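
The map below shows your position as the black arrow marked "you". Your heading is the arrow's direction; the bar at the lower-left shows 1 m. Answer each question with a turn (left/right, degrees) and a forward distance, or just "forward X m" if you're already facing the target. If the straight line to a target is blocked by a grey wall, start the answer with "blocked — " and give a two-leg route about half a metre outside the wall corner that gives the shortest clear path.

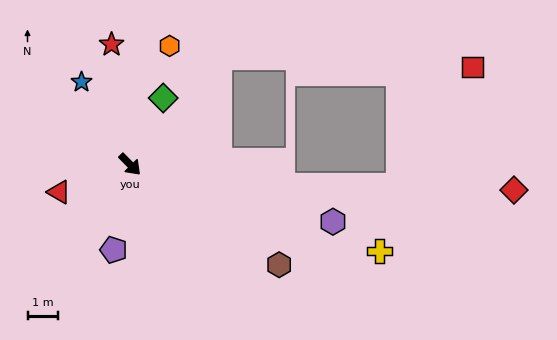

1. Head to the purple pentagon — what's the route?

turn right 55°, forward 2.8 m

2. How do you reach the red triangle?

turn right 113°, forward 2.5 m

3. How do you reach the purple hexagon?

turn left 30°, forward 6.8 m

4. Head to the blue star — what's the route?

turn left 166°, forward 3.1 m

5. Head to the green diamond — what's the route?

turn left 109°, forward 2.4 m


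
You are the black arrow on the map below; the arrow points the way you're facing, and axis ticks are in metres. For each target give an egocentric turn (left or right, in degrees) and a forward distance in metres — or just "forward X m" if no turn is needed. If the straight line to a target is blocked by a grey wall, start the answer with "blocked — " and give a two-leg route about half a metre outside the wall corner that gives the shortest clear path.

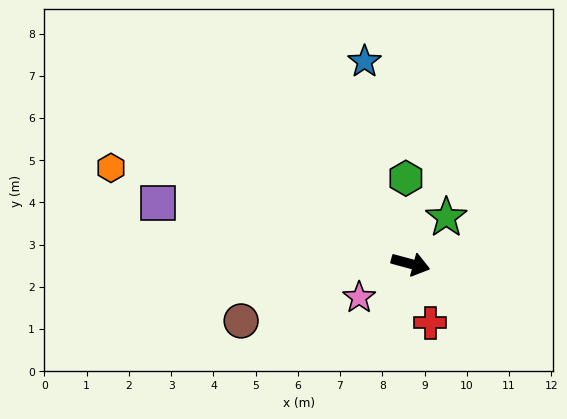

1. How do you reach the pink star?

turn right 132°, forward 1.5 m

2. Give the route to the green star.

turn left 68°, forward 1.4 m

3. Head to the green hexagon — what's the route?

turn left 108°, forward 2.0 m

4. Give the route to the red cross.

turn right 56°, forward 1.5 m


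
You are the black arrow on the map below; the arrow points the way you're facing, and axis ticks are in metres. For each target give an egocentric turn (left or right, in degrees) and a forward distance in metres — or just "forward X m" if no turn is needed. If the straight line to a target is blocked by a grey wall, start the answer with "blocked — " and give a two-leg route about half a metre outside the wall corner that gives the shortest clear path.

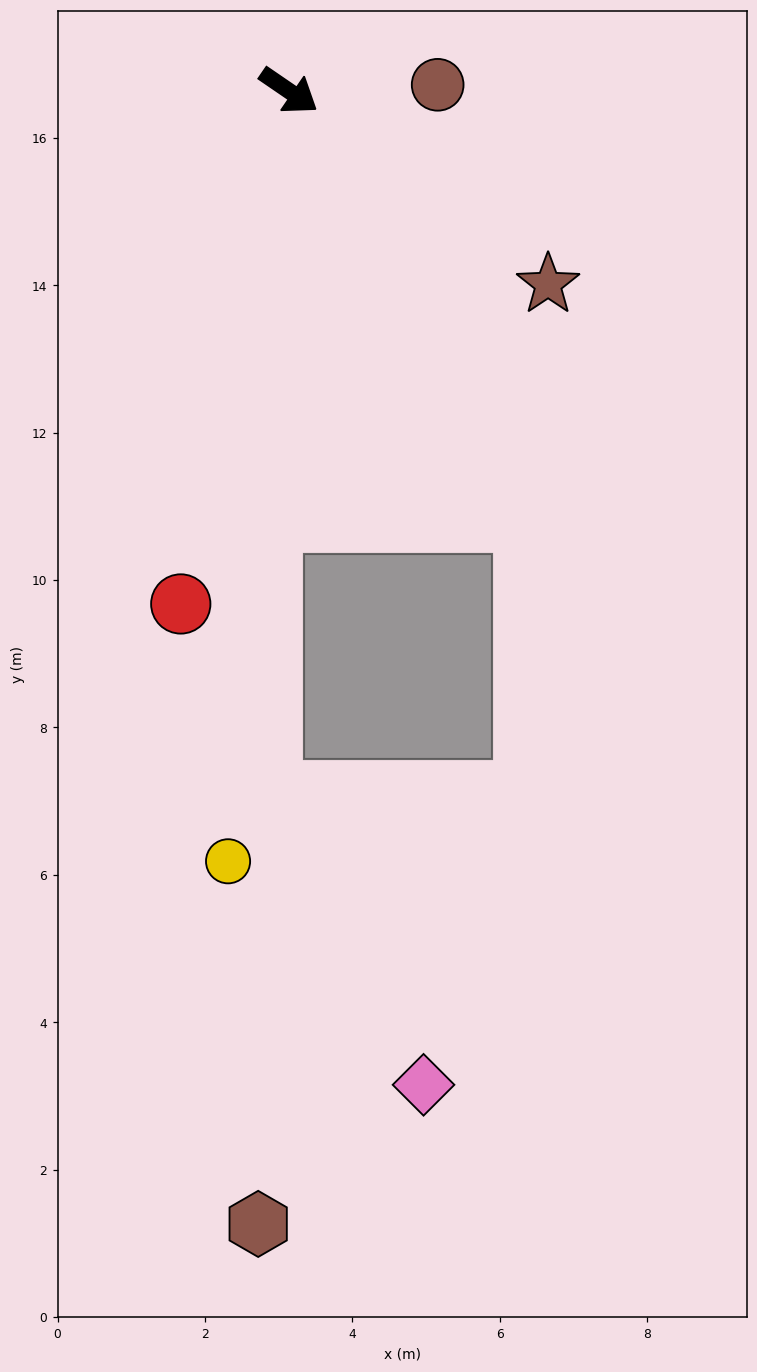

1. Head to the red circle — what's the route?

turn right 68°, forward 7.1 m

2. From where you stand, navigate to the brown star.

turn right 2°, forward 4.4 m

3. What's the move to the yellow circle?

turn right 60°, forward 10.5 m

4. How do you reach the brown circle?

turn left 37°, forward 2.0 m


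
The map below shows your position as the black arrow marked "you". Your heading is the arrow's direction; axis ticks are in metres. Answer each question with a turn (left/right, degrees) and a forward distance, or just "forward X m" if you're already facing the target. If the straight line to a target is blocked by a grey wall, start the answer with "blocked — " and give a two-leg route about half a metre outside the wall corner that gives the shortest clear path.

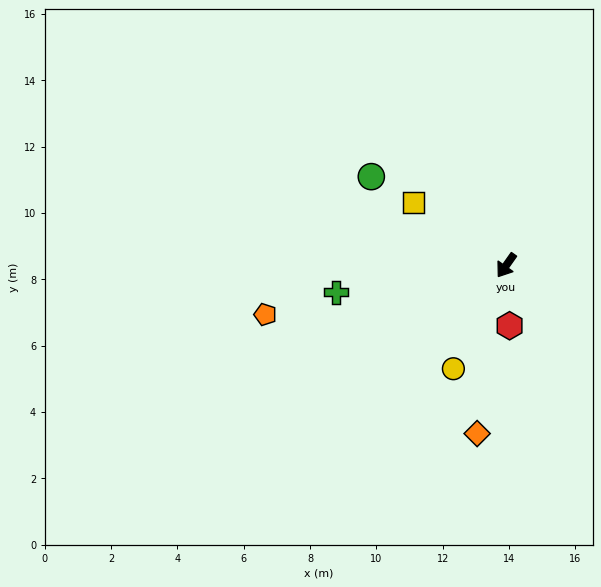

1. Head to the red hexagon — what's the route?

turn left 38°, forward 1.8 m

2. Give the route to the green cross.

turn right 46°, forward 5.2 m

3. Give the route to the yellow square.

turn right 89°, forward 3.4 m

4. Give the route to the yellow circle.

turn left 8°, forward 3.5 m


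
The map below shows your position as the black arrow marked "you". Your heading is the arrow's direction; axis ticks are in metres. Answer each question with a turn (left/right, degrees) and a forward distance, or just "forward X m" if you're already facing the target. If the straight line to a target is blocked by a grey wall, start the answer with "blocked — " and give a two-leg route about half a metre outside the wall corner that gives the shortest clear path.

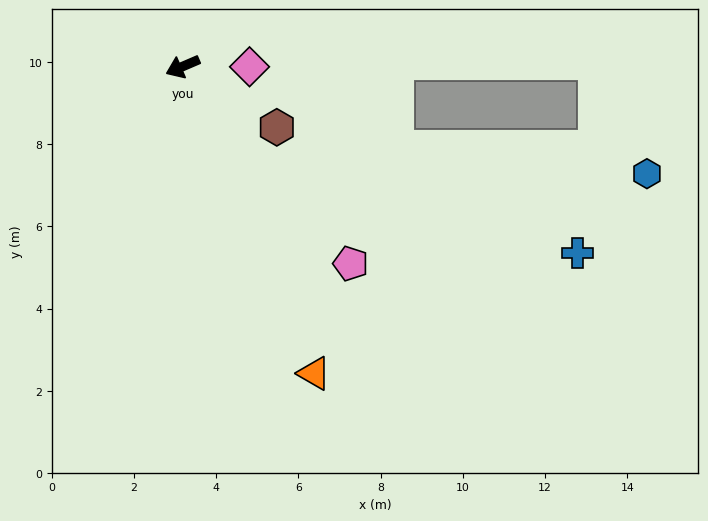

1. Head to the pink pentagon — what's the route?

turn left 107°, forward 6.3 m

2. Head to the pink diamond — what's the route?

turn left 156°, forward 1.6 m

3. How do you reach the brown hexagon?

turn left 124°, forward 2.7 m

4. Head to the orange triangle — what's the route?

turn left 90°, forward 8.1 m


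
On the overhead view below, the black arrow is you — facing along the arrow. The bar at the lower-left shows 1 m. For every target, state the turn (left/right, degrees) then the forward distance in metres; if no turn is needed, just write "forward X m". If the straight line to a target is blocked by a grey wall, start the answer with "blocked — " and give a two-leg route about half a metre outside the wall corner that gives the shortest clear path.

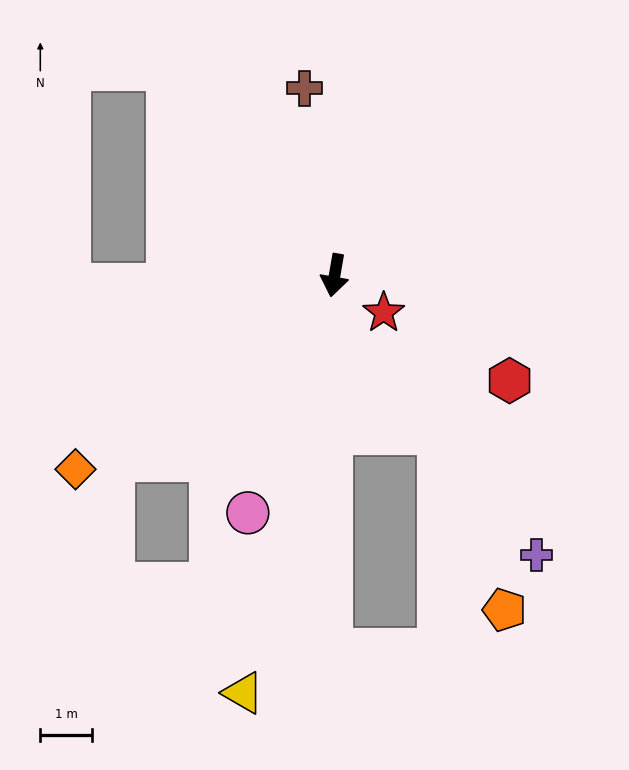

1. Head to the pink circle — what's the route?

turn right 10°, forward 4.9 m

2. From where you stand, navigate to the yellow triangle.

turn right 3°, forward 8.3 m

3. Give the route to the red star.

turn left 63°, forward 1.2 m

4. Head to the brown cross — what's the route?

turn right 161°, forward 3.7 m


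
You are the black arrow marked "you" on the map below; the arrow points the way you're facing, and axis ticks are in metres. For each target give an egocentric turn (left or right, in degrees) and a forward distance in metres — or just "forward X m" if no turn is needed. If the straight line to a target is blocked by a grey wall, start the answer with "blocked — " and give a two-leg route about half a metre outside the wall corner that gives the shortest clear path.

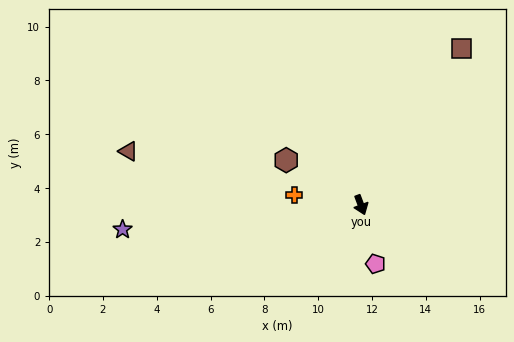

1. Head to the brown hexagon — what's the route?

turn right 142°, forward 3.2 m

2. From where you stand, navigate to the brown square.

turn left 127°, forward 6.9 m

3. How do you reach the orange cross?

turn right 119°, forward 2.5 m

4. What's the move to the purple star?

turn right 105°, forward 8.9 m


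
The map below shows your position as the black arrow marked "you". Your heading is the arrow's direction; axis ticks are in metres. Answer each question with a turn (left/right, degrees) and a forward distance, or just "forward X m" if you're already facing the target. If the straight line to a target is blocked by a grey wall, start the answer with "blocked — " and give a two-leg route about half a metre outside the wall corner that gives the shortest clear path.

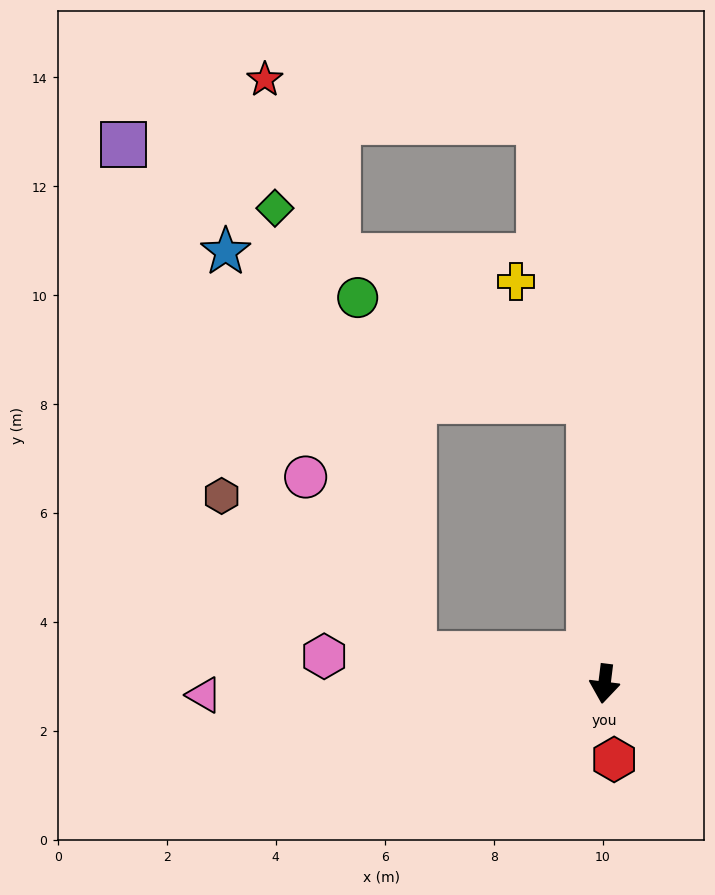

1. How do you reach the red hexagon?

turn left 14°, forward 1.4 m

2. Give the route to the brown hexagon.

blocked — turn right 91°, forward 3.5 m, then turn right 32°, forward 4.6 m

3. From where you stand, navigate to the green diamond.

blocked — turn right 91°, forward 3.5 m, then turn right 65°, forward 8.6 m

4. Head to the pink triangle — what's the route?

turn right 81°, forward 7.4 m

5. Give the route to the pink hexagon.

turn right 88°, forward 5.2 m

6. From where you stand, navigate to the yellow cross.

blocked — turn right 170°, forward 5.2 m, then turn left 29°, forward 2.6 m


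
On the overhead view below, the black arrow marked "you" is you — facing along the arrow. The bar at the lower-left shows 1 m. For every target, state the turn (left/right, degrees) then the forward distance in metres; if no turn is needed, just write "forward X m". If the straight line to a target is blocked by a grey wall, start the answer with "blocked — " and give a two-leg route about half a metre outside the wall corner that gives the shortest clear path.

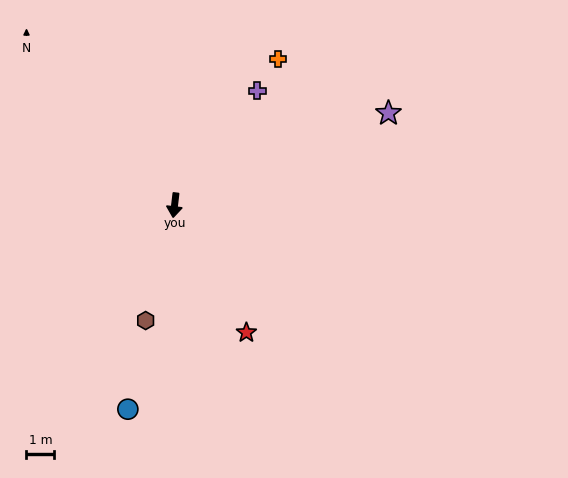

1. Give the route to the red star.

turn left 36°, forward 5.2 m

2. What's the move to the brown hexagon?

turn right 7°, forward 4.3 m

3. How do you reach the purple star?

turn left 120°, forward 8.3 m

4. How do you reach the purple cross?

turn left 151°, forward 5.1 m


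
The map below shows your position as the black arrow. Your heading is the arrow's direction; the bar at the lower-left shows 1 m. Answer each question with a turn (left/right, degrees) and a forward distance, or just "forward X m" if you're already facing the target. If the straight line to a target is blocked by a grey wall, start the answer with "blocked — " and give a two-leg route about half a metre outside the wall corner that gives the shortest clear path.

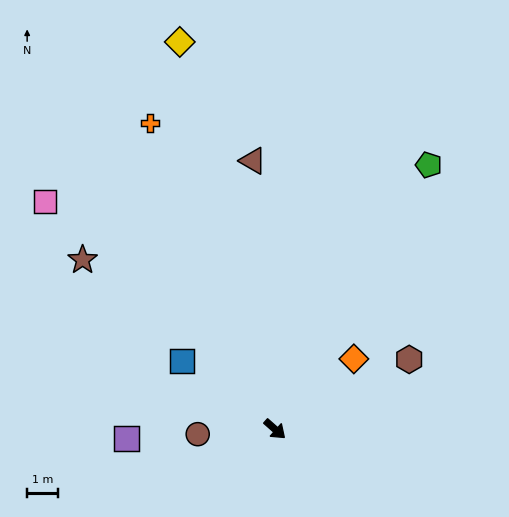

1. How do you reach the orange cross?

turn left 154°, forward 10.9 m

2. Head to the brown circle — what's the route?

turn right 135°, forward 2.5 m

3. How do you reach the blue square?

turn right 175°, forward 3.8 m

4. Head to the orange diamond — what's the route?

turn left 83°, forward 3.5 m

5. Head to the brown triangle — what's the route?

turn left 136°, forward 8.9 m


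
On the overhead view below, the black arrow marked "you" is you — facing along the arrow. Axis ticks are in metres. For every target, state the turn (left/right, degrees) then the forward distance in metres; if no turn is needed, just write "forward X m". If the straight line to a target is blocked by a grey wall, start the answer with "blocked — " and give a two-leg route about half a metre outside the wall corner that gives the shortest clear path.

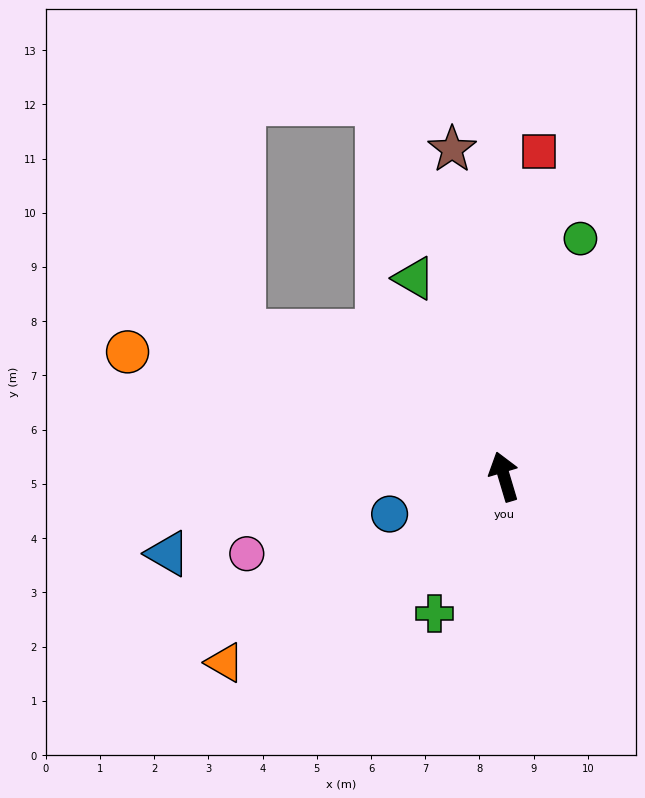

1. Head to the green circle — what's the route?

turn right 34°, forward 4.6 m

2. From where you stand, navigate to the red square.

turn right 23°, forward 6.0 m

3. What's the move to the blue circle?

turn left 92°, forward 2.2 m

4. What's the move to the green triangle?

turn left 8°, forward 4.0 m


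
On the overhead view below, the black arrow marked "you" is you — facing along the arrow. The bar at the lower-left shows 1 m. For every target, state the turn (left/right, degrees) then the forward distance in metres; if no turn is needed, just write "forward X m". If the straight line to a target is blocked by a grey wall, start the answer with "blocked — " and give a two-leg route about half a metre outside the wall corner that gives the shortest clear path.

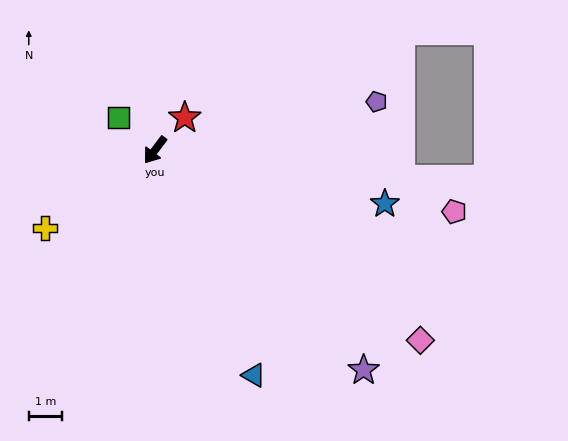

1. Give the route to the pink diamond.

turn left 91°, forward 9.8 m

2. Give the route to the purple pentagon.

turn left 139°, forward 6.8 m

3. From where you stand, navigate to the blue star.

turn left 114°, forward 7.1 m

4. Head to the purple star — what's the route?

turn left 81°, forward 9.1 m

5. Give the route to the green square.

turn right 95°, forward 1.5 m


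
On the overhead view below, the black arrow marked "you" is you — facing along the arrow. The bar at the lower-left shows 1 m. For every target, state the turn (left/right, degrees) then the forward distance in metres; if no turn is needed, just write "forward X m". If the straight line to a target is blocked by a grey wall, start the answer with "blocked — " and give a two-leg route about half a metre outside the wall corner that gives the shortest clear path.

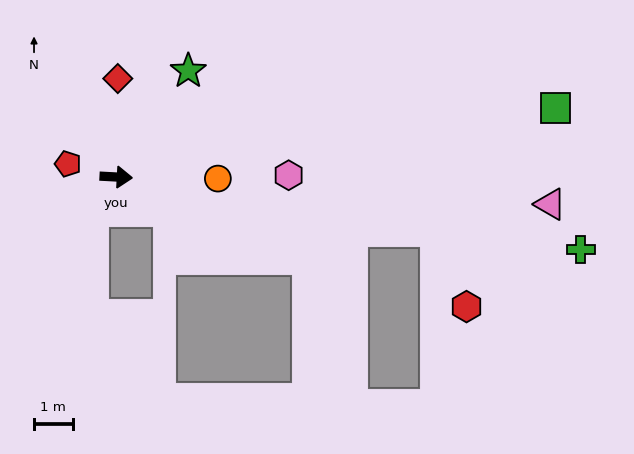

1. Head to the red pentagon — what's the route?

turn left 168°, forward 1.3 m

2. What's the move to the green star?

turn left 59°, forward 3.3 m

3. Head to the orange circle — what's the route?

turn left 2°, forward 2.6 m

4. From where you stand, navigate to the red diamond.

turn left 92°, forward 2.5 m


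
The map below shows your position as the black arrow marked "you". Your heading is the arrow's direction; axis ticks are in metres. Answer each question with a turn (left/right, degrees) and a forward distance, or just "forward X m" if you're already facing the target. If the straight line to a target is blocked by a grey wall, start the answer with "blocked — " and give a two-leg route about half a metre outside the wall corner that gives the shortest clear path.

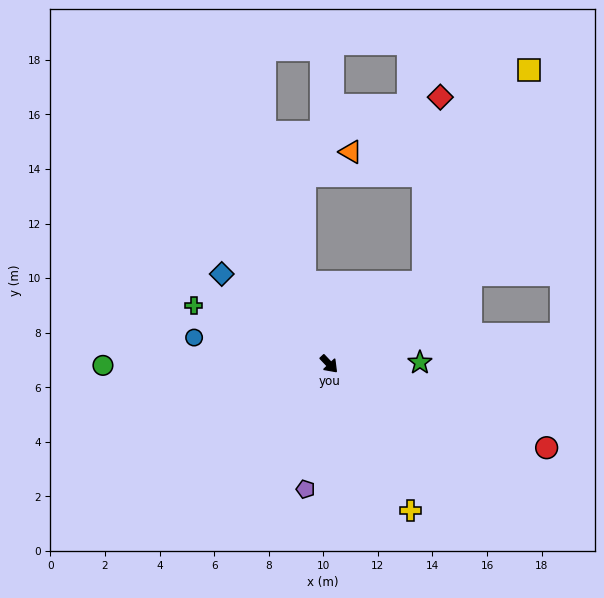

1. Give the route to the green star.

turn left 47°, forward 3.3 m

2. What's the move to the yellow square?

blocked — turn left 87°, forward 4.6 m, then turn left 23°, forward 8.7 m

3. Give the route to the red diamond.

blocked — turn left 87°, forward 4.6 m, then turn left 44°, forward 6.8 m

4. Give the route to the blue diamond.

turn right 174°, forward 5.1 m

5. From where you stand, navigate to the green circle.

turn right 133°, forward 8.3 m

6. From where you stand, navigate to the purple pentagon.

turn right 54°, forward 4.7 m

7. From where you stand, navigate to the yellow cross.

turn right 15°, forward 6.1 m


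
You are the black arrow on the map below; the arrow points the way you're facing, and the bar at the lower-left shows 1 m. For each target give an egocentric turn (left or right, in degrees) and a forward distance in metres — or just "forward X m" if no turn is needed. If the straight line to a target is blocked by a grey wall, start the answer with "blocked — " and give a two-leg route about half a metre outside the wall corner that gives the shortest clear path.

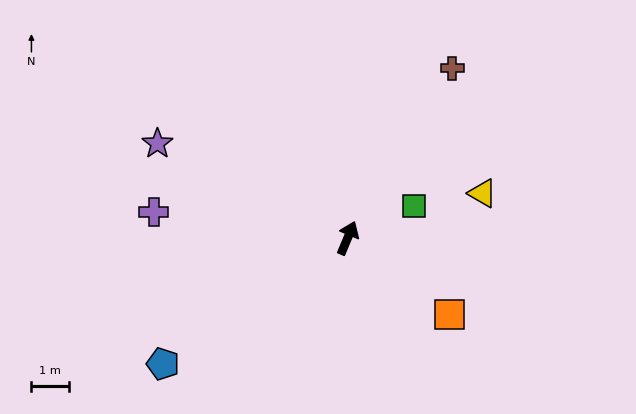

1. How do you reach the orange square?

turn right 104°, forward 3.4 m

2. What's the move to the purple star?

turn left 86°, forward 5.7 m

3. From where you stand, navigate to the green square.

turn right 42°, forward 2.0 m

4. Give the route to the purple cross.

turn left 105°, forward 5.2 m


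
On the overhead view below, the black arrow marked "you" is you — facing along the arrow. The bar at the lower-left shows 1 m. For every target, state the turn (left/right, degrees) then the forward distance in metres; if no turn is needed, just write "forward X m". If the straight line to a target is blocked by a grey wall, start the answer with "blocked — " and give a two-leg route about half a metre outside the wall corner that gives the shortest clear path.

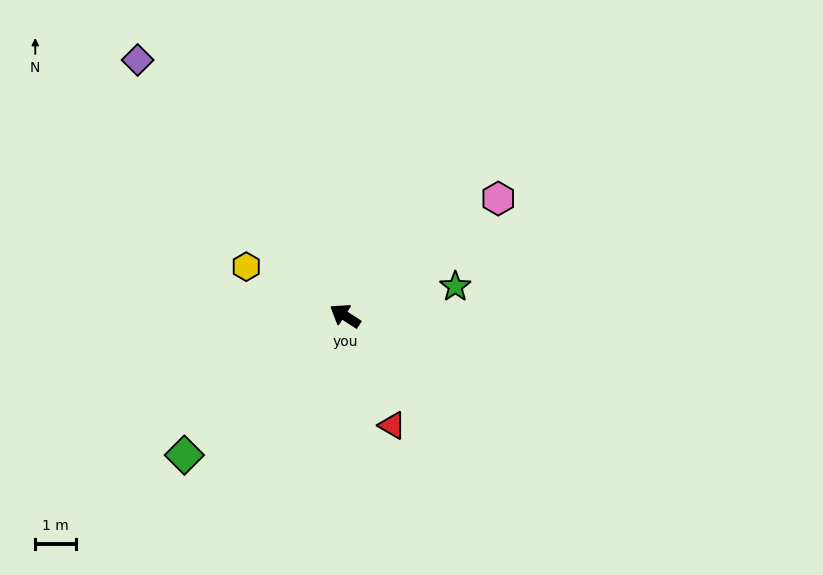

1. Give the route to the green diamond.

turn left 74°, forward 5.3 m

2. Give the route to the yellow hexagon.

turn left 6°, forward 2.7 m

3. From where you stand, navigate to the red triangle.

turn left 146°, forward 3.0 m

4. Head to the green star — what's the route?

turn right 132°, forward 2.8 m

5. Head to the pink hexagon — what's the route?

turn right 110°, forward 4.8 m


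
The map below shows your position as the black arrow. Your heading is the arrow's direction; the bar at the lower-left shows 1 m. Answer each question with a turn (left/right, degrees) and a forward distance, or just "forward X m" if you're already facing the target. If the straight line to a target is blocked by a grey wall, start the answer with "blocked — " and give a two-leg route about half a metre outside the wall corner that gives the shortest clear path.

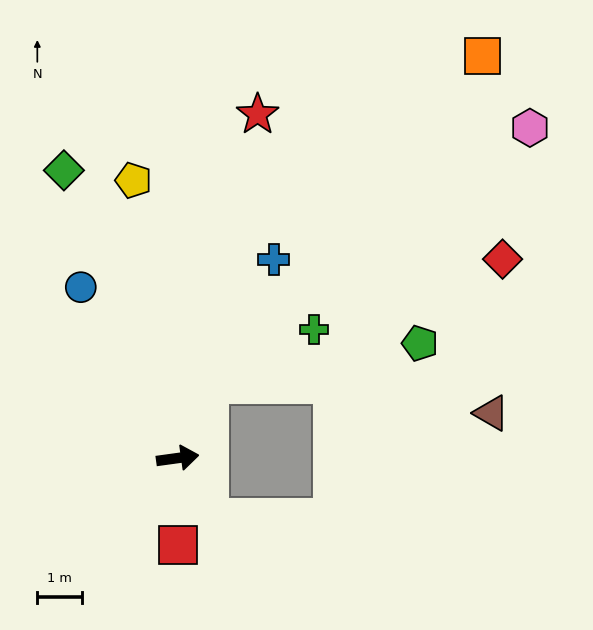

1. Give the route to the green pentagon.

blocked — turn left 59°, forward 1.8 m, then turn right 56°, forward 4.8 m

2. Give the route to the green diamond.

turn left 104°, forward 6.9 m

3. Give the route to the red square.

turn right 98°, forward 1.9 m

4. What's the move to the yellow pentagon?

turn left 91°, forward 6.2 m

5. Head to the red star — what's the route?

turn left 69°, forward 7.8 m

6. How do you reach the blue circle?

turn left 112°, forward 4.4 m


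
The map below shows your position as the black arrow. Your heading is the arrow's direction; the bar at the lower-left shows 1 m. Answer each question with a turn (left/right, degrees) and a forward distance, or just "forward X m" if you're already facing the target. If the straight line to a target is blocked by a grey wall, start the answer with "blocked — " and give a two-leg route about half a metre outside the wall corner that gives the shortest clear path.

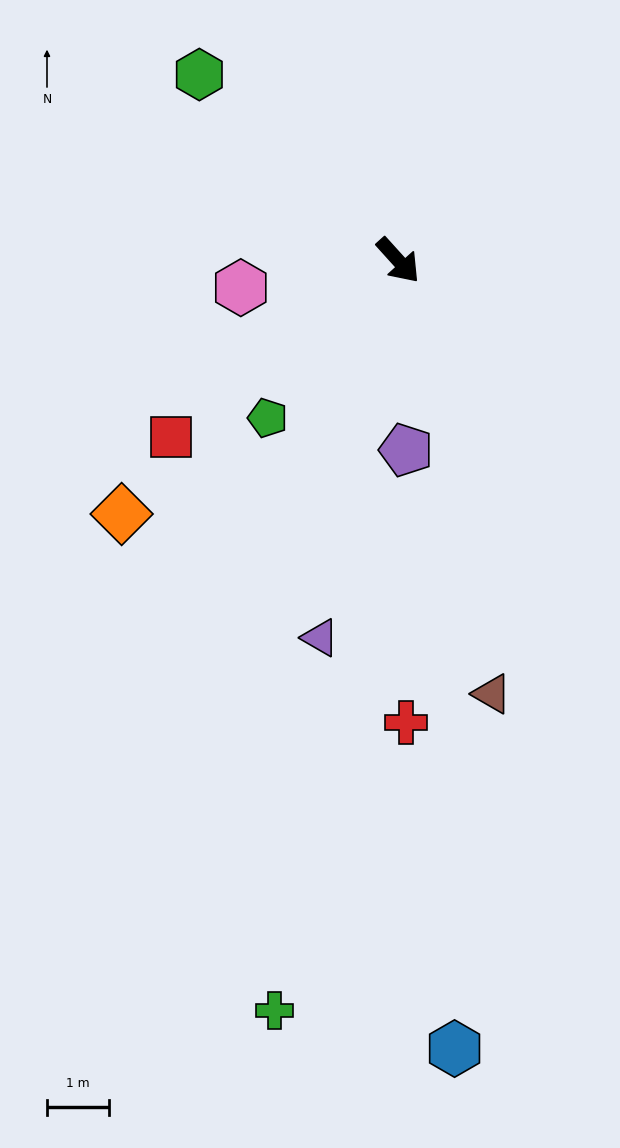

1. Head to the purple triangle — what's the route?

turn right 54°, forward 6.2 m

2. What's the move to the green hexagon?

turn right 175°, forward 4.4 m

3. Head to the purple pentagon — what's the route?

turn right 40°, forward 3.1 m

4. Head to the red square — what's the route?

turn right 94°, forward 4.6 m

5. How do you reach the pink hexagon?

turn right 122°, forward 2.6 m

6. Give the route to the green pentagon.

turn right 82°, forward 3.3 m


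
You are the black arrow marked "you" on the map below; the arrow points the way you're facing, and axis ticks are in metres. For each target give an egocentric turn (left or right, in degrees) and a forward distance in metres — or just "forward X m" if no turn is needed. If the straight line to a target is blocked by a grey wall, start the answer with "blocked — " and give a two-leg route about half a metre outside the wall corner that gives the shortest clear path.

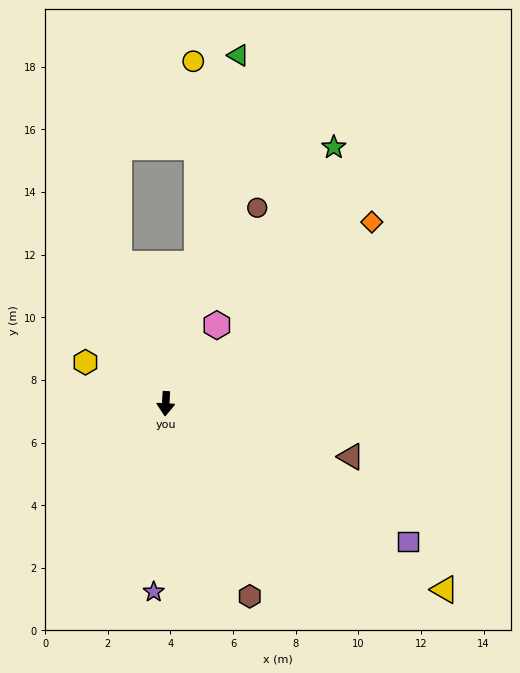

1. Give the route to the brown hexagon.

turn left 27°, forward 6.7 m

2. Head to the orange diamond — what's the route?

turn left 134°, forward 8.8 m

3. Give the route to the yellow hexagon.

turn right 114°, forward 2.9 m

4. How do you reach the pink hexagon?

turn left 150°, forward 3.0 m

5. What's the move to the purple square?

turn left 63°, forward 8.9 m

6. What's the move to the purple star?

forward 6.0 m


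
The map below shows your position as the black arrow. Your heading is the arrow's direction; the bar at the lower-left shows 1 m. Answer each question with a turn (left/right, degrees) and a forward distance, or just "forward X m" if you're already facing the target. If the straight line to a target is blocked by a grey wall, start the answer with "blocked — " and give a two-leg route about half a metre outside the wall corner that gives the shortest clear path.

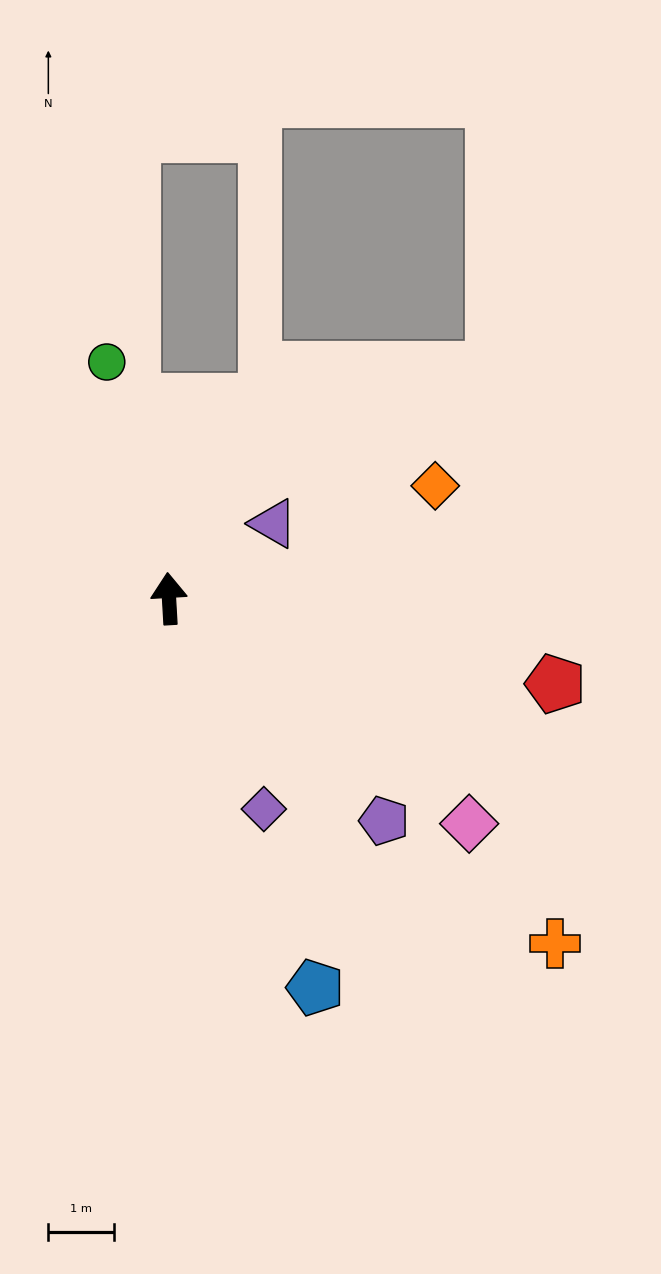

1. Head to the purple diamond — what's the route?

turn right 159°, forward 3.5 m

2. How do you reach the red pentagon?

turn right 106°, forward 6.1 m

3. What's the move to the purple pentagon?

turn right 139°, forward 4.7 m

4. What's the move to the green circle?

turn left 11°, forward 3.7 m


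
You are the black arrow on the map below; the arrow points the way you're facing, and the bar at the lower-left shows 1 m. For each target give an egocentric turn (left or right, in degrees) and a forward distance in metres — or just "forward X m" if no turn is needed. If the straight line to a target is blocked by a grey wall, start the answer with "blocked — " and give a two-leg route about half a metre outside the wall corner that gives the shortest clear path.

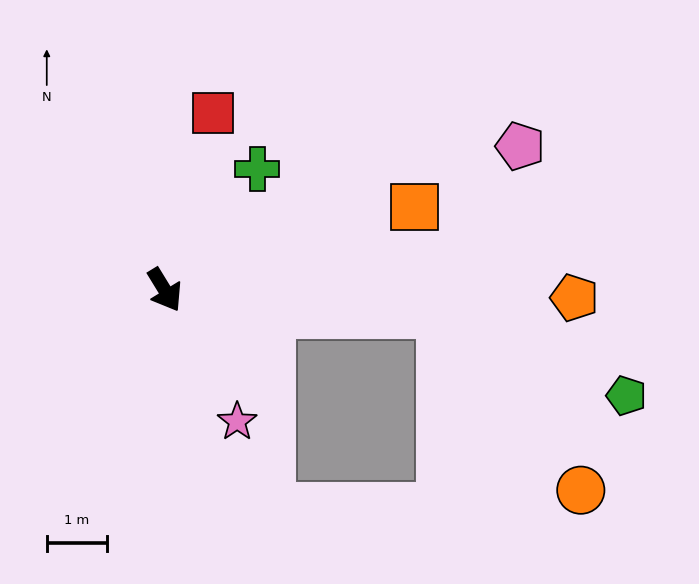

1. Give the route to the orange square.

turn left 77°, forward 4.3 m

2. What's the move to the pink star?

turn right 3°, forward 2.5 m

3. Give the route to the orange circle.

blocked — turn left 54°, forward 4.6 m, then turn right 48°, forward 3.7 m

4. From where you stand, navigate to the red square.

turn left 133°, forward 3.0 m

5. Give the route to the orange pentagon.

turn left 57°, forward 6.8 m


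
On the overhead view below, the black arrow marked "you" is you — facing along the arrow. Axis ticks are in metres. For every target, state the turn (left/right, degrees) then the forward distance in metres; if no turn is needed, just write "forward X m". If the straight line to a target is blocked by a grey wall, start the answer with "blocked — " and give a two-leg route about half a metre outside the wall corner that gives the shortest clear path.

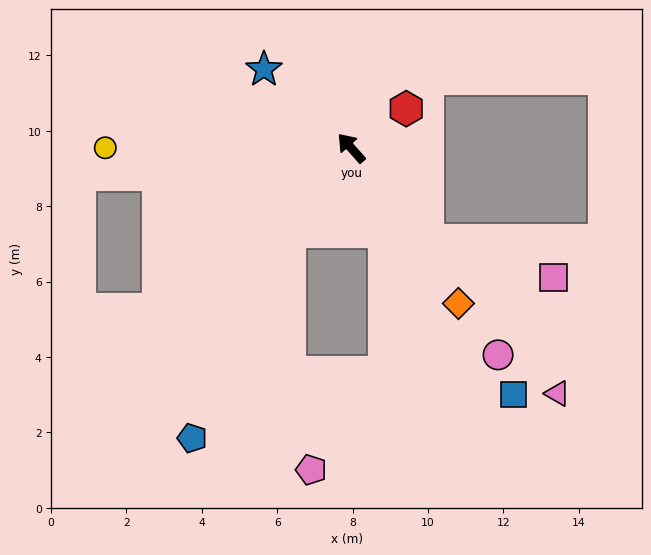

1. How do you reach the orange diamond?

turn left 173°, forward 5.0 m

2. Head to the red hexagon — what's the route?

turn right 96°, forward 1.8 m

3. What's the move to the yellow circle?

turn left 48°, forward 6.5 m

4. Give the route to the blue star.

turn left 6°, forward 3.1 m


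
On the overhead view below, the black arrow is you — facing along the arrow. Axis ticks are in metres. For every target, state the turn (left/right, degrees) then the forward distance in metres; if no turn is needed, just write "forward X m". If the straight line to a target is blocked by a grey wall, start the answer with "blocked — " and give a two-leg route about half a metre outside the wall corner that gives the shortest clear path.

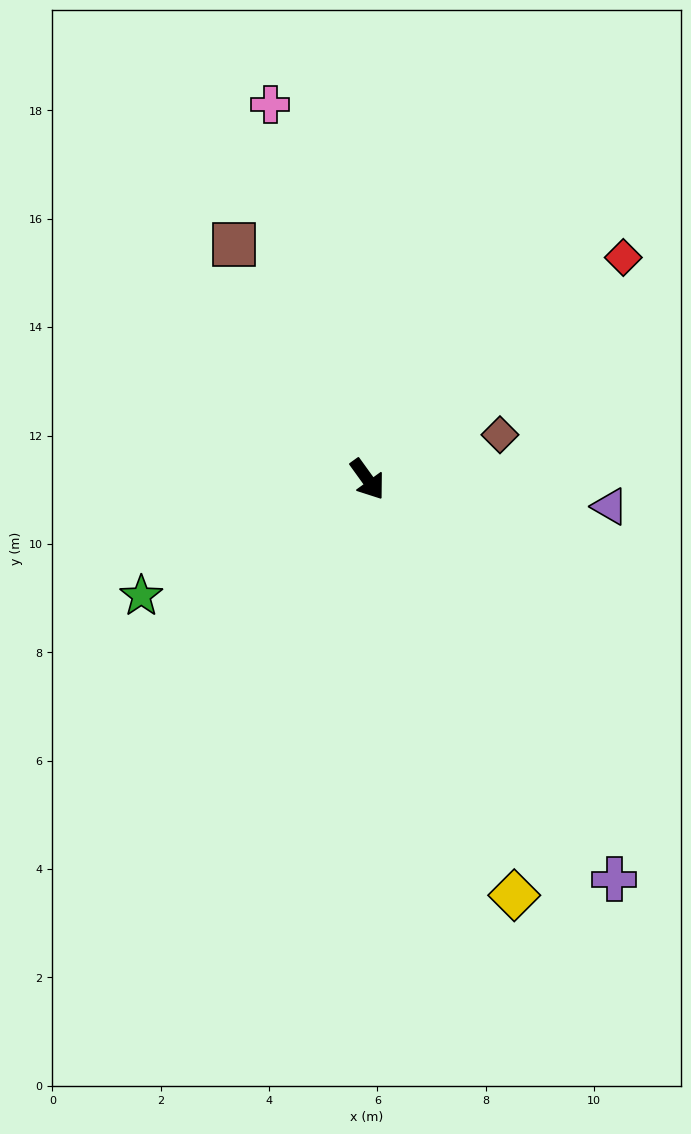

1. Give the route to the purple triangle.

turn left 48°, forward 4.5 m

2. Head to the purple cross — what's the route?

turn right 4°, forward 8.7 m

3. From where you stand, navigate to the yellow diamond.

turn right 16°, forward 8.1 m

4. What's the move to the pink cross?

turn left 159°, forward 7.1 m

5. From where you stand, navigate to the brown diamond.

turn left 73°, forward 2.6 m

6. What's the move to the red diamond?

turn left 95°, forward 6.2 m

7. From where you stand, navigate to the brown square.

turn left 174°, forward 5.0 m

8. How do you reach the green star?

turn right 99°, forward 4.7 m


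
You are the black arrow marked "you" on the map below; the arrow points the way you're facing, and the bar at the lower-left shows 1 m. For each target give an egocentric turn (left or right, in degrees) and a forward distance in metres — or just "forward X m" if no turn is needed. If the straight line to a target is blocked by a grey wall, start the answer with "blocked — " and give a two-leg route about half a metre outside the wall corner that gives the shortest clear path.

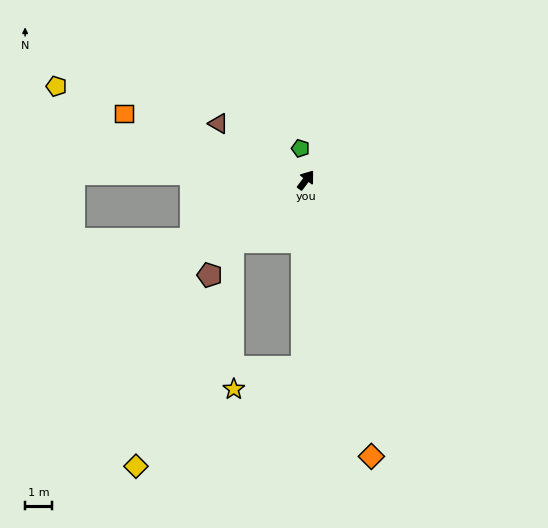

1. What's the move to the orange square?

turn left 107°, forward 7.2 m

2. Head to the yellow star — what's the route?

blocked — turn left 167°, forward 3.6 m, then turn left 51°, forward 5.5 m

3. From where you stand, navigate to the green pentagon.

turn left 47°, forward 1.2 m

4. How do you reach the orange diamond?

turn right 130°, forward 10.6 m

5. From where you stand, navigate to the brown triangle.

turn left 94°, forward 3.9 m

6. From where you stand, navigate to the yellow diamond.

blocked — turn right 144°, forward 7.0 m, then turn right 58°, forward 7.2 m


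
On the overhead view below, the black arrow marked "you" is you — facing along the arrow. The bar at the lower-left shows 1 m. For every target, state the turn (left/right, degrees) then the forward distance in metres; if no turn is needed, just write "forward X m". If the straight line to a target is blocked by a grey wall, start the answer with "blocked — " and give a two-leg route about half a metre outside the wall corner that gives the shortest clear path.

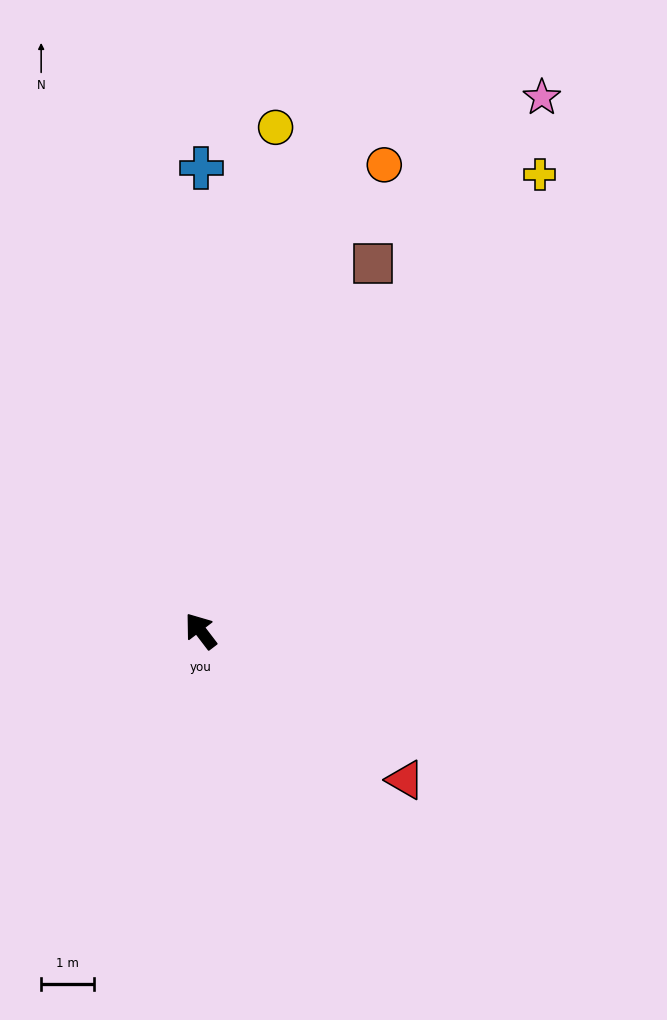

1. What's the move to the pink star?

turn right 70°, forward 12.0 m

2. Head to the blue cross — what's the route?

turn right 37°, forward 8.8 m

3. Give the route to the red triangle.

turn right 163°, forward 4.8 m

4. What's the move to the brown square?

turn right 62°, forward 7.7 m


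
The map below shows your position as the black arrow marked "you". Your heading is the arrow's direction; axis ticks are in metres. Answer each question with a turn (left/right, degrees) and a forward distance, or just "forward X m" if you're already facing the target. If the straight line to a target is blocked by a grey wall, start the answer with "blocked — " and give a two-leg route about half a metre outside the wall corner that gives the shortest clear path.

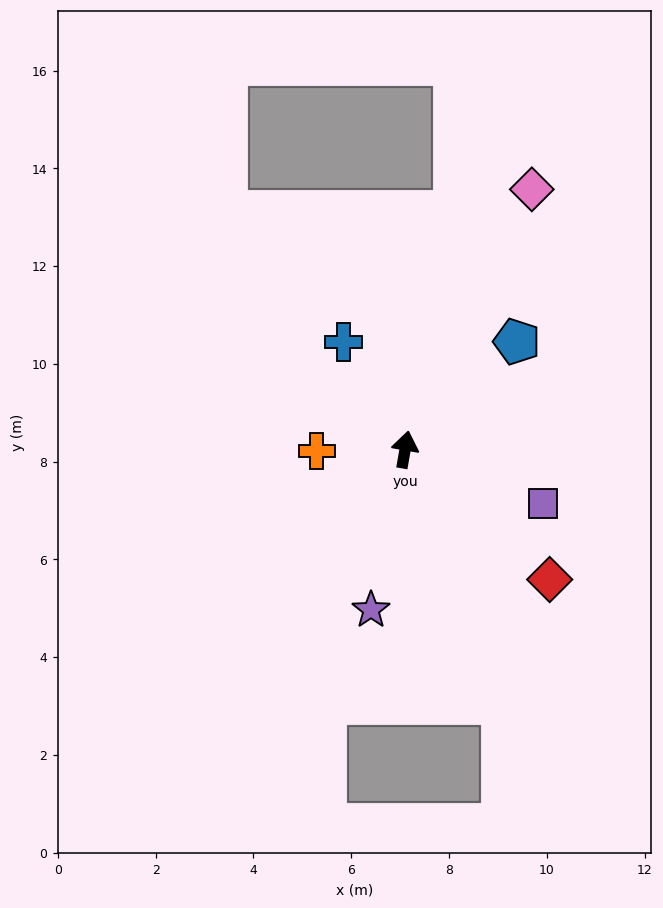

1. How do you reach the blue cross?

turn left 40°, forward 2.5 m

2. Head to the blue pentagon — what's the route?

turn right 36°, forward 3.2 m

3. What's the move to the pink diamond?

turn right 16°, forward 5.9 m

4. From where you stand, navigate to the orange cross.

turn left 101°, forward 1.8 m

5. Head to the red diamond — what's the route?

turn right 122°, forward 4.0 m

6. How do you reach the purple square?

turn right 102°, forward 3.0 m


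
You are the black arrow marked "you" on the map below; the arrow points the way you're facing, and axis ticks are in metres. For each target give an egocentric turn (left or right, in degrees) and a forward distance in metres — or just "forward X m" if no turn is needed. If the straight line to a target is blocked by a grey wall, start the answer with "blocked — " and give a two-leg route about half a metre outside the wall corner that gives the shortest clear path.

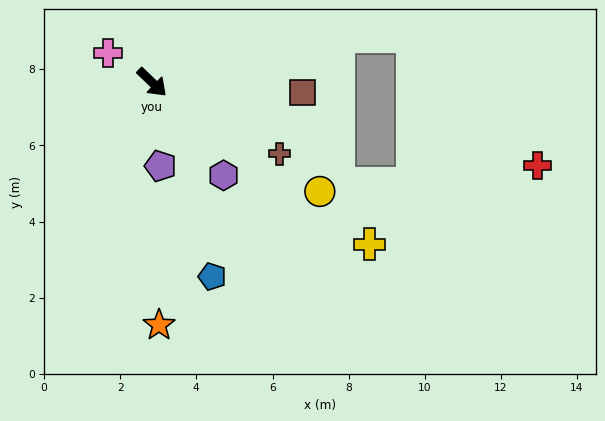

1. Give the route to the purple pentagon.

turn right 40°, forward 2.2 m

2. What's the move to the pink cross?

turn right 170°, forward 1.4 m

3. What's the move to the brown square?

turn left 40°, forward 4.0 m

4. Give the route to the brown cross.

turn left 15°, forward 3.8 m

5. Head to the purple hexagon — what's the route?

turn right 9°, forward 3.1 m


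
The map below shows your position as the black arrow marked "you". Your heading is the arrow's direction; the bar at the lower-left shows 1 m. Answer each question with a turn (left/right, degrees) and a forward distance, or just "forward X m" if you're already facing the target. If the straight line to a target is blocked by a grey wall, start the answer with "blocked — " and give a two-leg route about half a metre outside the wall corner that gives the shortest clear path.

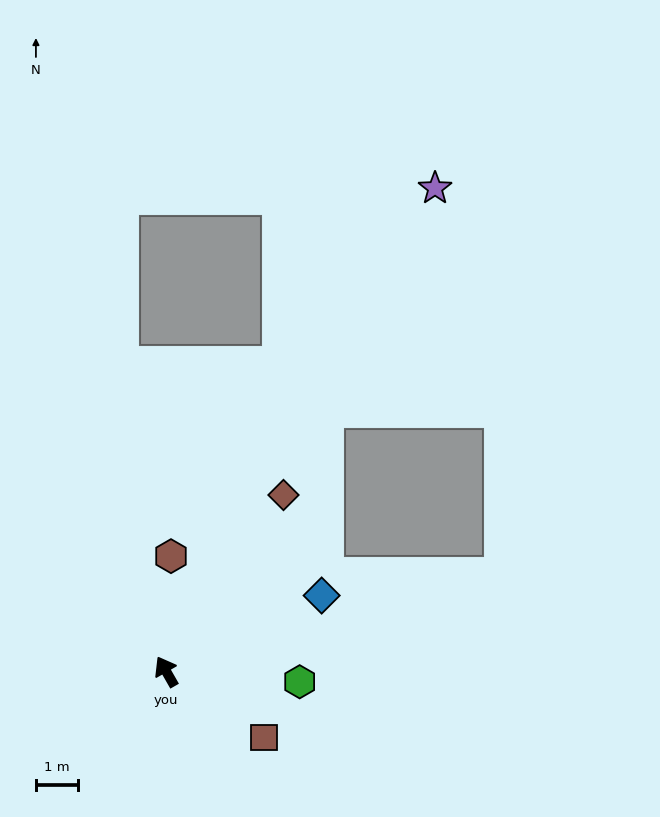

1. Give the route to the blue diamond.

turn right 94°, forward 4.1 m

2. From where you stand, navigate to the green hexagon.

turn right 124°, forward 3.2 m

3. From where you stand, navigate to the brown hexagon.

turn right 32°, forward 2.7 m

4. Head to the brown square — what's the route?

turn right 154°, forward 2.8 m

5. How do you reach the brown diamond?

turn right 63°, forward 5.0 m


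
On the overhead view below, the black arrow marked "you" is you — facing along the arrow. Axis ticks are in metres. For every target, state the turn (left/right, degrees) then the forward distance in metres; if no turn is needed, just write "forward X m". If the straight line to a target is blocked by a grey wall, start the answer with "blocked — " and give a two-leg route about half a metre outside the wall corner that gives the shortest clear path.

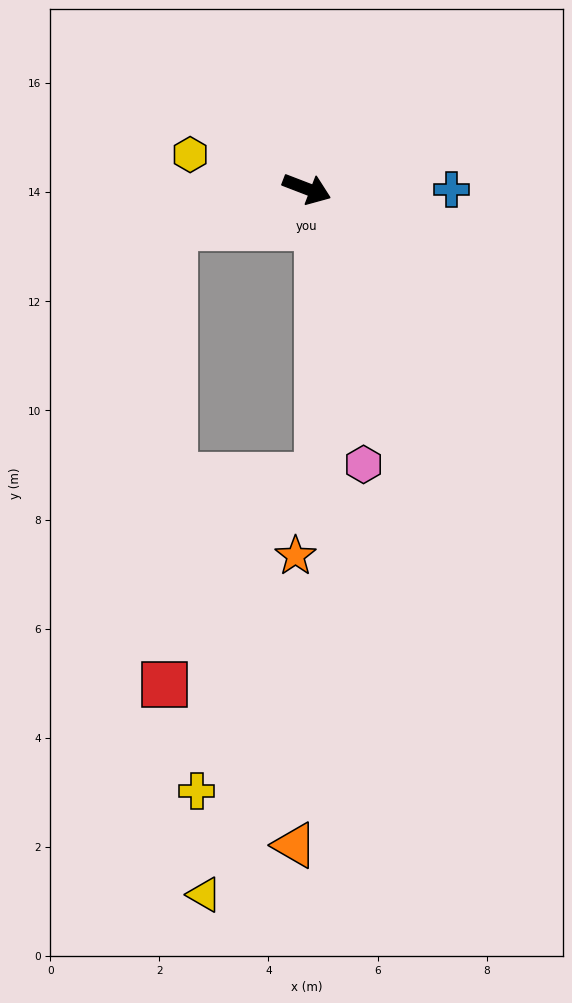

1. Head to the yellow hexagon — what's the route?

turn right 175°, forward 2.2 m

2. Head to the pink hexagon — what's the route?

turn right 57°, forward 5.2 m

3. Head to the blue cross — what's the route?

turn left 21°, forward 2.7 m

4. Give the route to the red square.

blocked — turn right 143°, forward 2.5 m, then turn left 73°, forward 8.4 m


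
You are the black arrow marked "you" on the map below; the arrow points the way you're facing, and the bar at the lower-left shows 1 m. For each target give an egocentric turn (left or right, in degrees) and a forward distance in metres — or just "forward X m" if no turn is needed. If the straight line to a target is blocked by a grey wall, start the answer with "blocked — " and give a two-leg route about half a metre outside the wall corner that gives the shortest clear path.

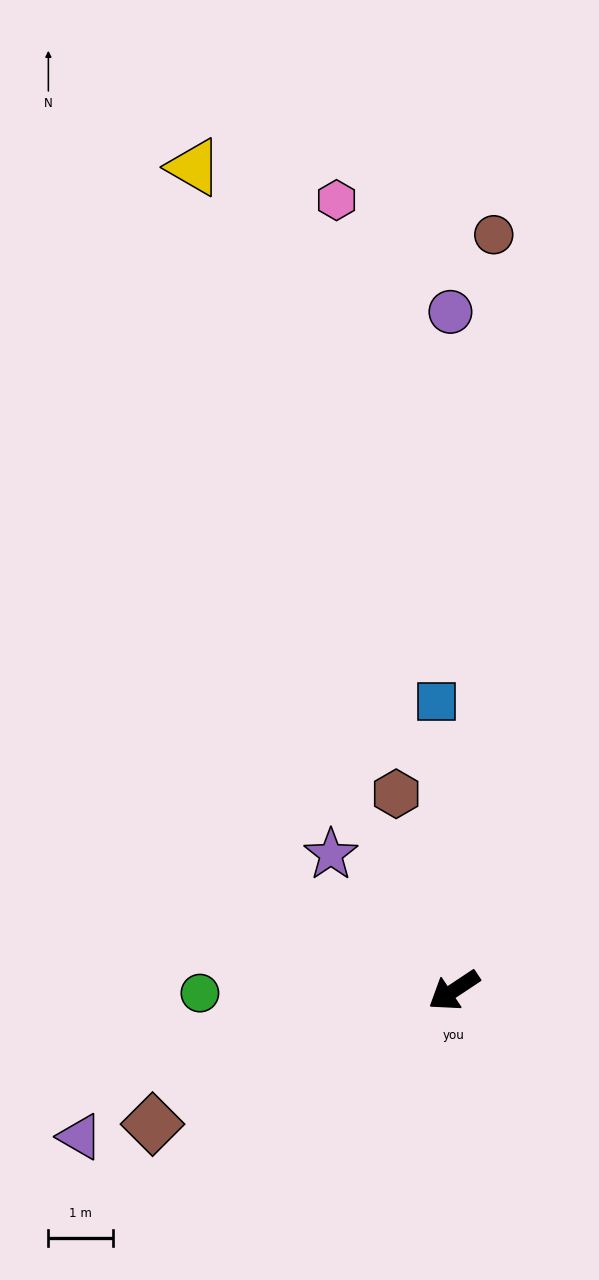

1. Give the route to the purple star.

turn right 81°, forward 2.8 m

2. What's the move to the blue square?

turn right 120°, forward 4.5 m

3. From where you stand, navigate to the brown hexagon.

turn right 107°, forward 3.2 m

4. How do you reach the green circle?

turn right 33°, forward 3.9 m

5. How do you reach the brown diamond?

turn right 10°, forward 5.1 m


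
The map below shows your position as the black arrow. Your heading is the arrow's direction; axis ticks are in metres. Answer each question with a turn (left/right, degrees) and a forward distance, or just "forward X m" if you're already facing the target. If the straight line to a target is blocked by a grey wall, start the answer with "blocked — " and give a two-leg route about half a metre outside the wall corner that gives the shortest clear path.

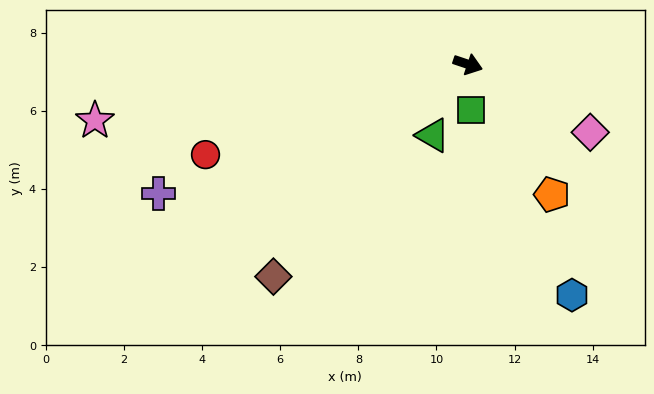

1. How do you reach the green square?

turn right 68°, forward 1.2 m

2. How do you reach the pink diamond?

turn right 11°, forward 3.6 m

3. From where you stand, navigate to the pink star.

turn right 153°, forward 9.7 m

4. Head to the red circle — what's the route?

turn right 142°, forward 7.1 m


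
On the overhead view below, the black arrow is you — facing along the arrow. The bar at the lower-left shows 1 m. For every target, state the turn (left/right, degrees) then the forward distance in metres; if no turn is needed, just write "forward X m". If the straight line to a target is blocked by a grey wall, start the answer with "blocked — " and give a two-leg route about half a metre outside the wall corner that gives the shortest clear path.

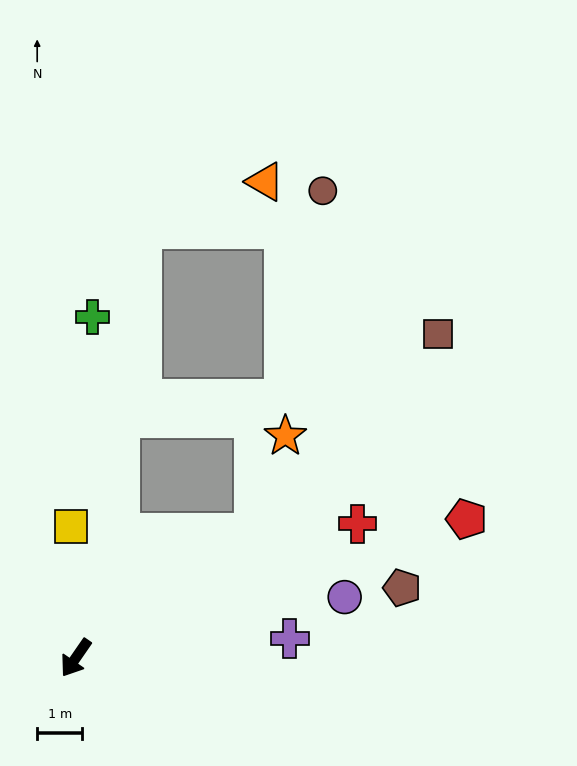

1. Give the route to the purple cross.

turn left 130°, forward 4.8 m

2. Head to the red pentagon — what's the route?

turn left 144°, forward 9.2 m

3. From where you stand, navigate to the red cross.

turn left 150°, forward 6.9 m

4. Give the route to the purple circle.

turn left 137°, forward 6.1 m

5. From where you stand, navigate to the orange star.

blocked — turn left 160°, forward 4.8 m, then turn left 36°, forward 2.2 m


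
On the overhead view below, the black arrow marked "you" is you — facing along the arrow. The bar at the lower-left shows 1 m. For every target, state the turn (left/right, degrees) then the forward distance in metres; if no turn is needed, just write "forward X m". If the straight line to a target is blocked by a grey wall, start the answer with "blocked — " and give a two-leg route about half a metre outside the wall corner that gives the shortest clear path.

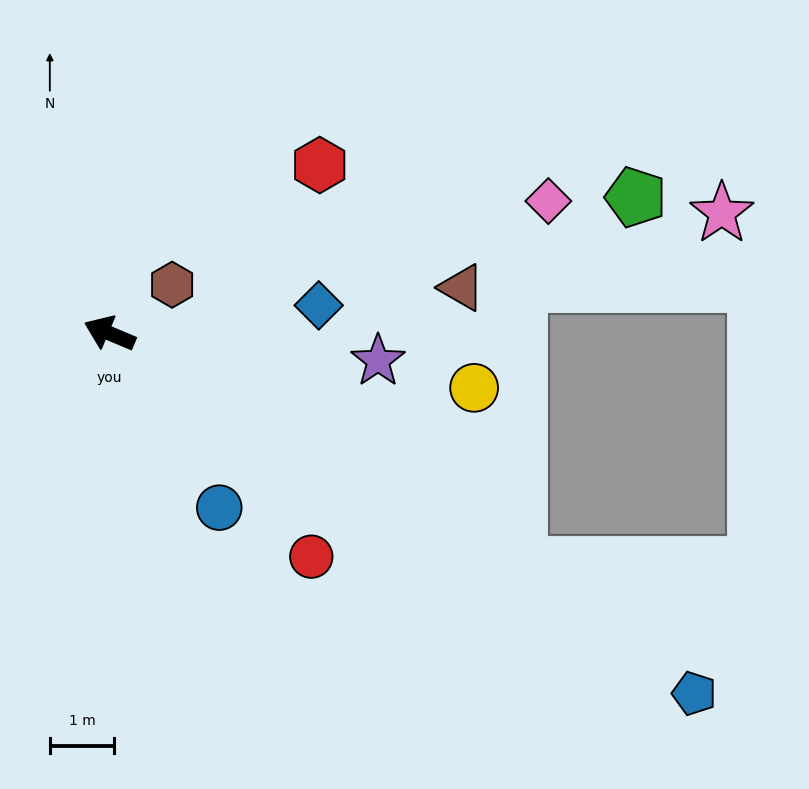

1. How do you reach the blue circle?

turn left 145°, forward 3.2 m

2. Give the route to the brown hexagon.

turn right 119°, forward 1.2 m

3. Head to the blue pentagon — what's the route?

turn left 171°, forward 10.6 m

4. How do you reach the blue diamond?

turn right 150°, forward 3.3 m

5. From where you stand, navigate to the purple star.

turn right 163°, forward 4.2 m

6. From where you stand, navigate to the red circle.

turn left 155°, forward 4.7 m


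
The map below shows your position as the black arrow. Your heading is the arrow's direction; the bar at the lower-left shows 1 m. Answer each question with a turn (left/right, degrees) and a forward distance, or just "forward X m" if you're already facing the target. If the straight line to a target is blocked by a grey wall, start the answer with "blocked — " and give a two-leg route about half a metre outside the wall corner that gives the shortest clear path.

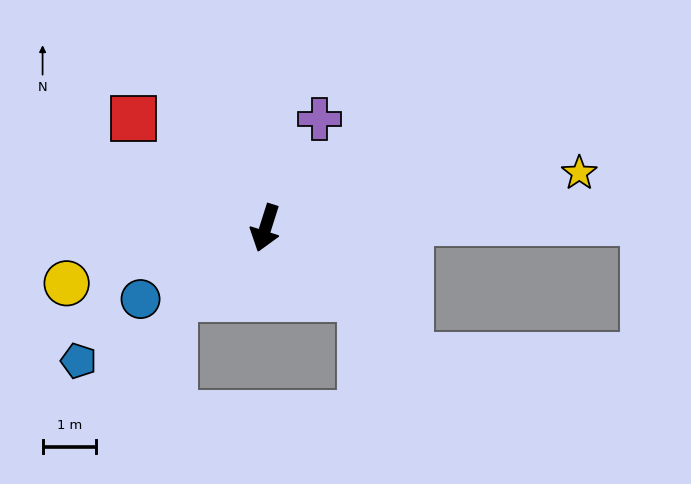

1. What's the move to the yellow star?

turn left 118°, forward 5.9 m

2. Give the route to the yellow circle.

turn right 57°, forward 3.9 m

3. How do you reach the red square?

turn right 112°, forward 3.2 m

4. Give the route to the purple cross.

turn left 171°, forward 2.3 m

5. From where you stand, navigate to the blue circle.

turn right 43°, forward 2.7 m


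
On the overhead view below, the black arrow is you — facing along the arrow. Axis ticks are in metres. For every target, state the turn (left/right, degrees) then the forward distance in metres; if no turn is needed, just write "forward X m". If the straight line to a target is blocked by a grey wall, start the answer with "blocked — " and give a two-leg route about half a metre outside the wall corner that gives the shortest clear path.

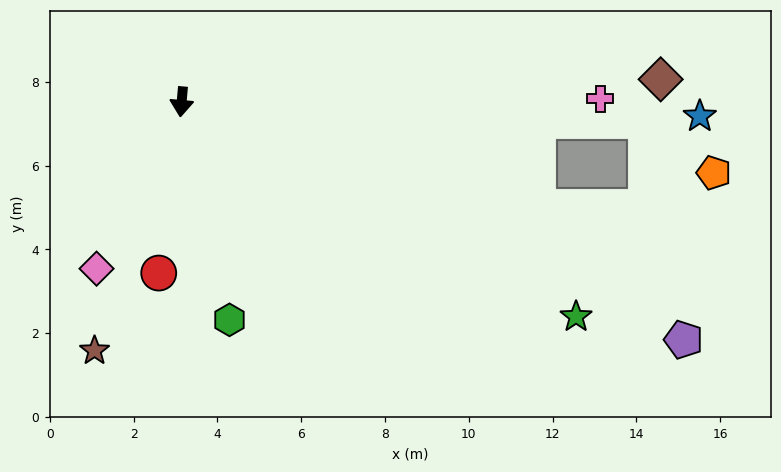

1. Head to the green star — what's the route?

turn left 67°, forward 10.7 m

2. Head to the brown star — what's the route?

turn right 14°, forward 6.3 m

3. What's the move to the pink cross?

turn left 95°, forward 10.0 m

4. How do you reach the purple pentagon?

turn left 70°, forward 13.3 m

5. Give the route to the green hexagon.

turn left 17°, forward 5.3 m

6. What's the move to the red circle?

turn right 3°, forward 4.1 m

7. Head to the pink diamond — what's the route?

turn right 22°, forward 4.5 m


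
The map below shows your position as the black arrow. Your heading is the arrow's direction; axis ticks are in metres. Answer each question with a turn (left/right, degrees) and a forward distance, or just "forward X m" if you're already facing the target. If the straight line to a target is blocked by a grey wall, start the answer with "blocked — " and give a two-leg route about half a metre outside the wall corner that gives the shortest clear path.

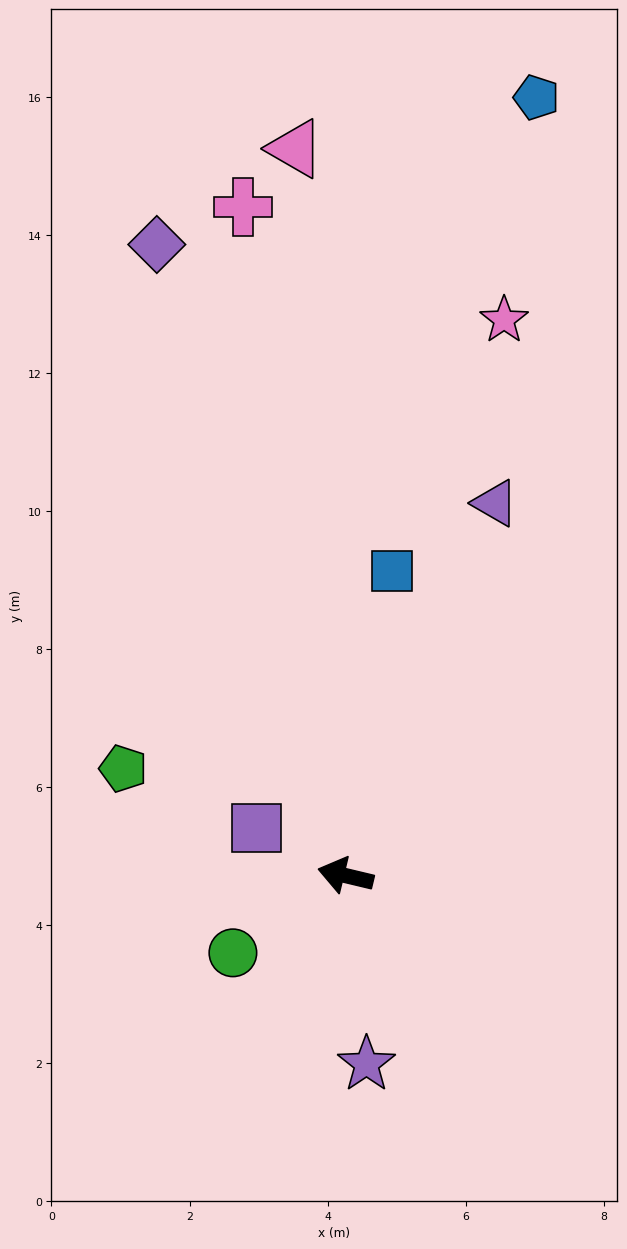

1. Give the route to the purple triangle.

turn right 98°, forward 5.8 m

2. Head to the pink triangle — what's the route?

turn right 73°, forward 10.6 m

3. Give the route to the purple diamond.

turn right 60°, forward 9.5 m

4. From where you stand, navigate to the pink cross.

turn right 68°, forward 9.8 m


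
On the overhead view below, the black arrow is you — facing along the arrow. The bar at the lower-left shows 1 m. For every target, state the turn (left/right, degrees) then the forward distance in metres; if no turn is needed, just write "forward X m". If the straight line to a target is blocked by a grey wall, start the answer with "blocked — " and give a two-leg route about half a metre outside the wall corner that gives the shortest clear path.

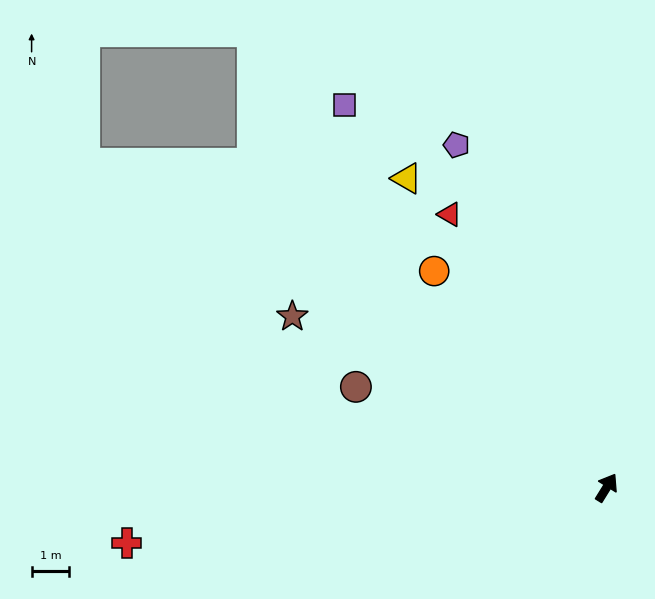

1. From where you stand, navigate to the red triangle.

turn left 62°, forward 8.4 m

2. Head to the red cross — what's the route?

turn left 128°, forward 12.8 m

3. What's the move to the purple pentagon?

turn left 55°, forward 9.9 m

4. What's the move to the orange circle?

turn left 70°, forward 7.4 m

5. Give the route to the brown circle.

turn left 100°, forward 7.2 m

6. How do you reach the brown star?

turn left 93°, forward 9.5 m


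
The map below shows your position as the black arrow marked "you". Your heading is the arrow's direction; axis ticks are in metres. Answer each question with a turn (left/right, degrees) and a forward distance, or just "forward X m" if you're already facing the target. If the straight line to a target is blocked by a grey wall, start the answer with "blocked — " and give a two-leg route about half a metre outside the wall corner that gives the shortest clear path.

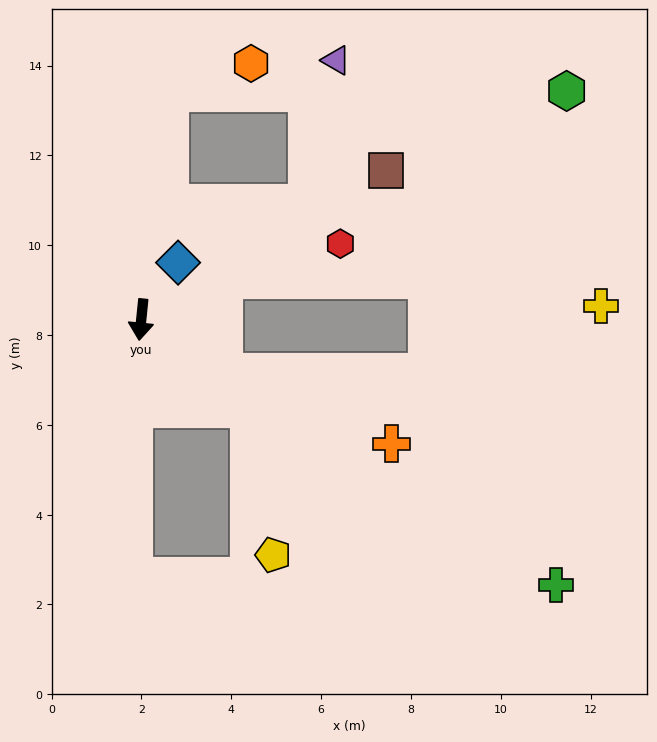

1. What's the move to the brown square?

turn left 127°, forward 6.4 m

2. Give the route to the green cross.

turn left 63°, forward 11.0 m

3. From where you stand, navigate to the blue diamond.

turn left 153°, forward 1.5 m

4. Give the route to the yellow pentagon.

blocked — turn left 56°, forward 3.1 m, then turn right 41°, forward 3.3 m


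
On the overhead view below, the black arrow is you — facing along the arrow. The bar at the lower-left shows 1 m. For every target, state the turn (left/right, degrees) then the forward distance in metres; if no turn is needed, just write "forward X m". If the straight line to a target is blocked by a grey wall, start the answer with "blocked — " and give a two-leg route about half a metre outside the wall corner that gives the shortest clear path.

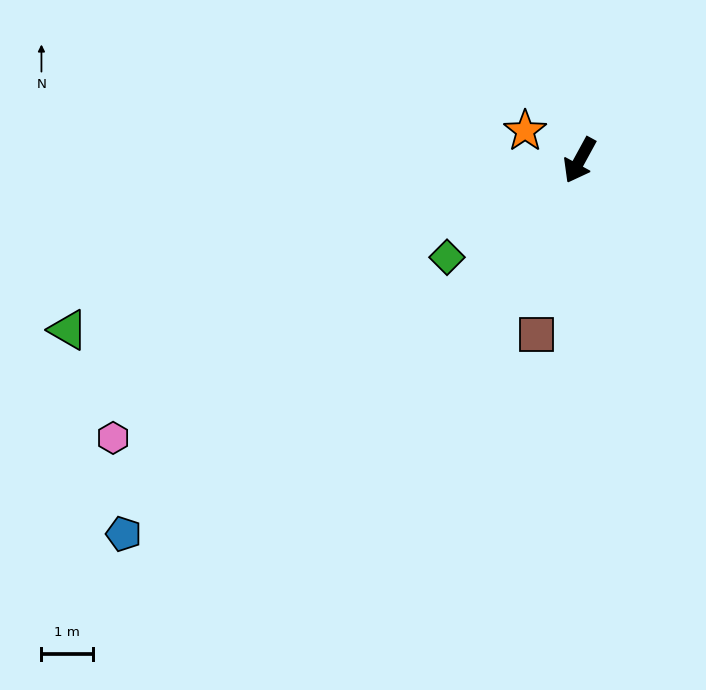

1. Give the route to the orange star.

turn right 90°, forward 1.2 m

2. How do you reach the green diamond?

turn right 25°, forward 3.2 m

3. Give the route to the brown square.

turn left 15°, forward 3.5 m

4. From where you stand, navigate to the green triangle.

turn right 43°, forward 10.5 m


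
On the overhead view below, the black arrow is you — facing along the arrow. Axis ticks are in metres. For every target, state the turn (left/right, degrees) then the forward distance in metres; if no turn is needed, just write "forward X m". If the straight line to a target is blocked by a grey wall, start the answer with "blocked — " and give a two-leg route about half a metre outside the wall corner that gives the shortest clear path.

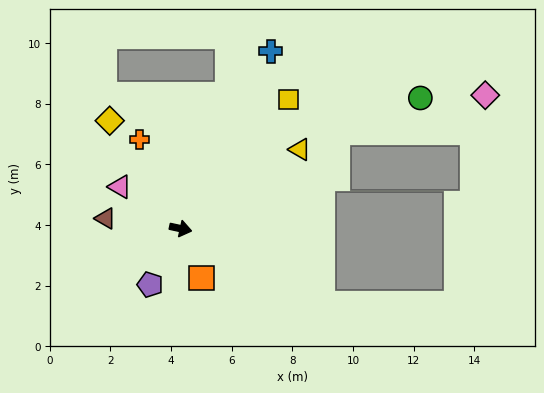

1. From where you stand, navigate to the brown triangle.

turn right 176°, forward 2.5 m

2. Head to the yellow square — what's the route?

turn left 62°, forward 5.5 m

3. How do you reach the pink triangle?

turn left 158°, forward 2.4 m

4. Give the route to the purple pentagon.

turn right 106°, forward 2.1 m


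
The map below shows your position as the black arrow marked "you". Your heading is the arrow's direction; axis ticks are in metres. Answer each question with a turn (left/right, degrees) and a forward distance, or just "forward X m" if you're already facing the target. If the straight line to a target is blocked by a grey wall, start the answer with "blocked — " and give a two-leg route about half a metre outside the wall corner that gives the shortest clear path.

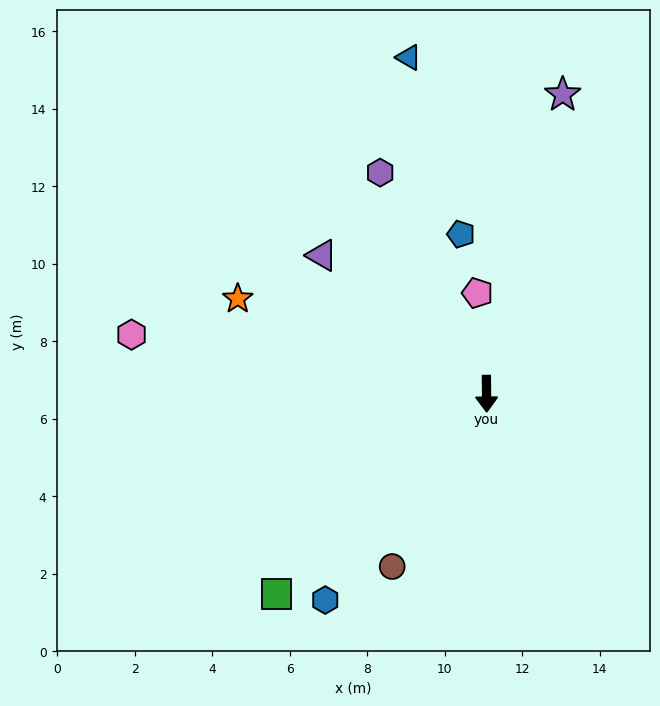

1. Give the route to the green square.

turn right 47°, forward 7.5 m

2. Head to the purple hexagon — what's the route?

turn right 155°, forward 6.3 m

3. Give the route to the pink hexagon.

turn right 100°, forward 9.3 m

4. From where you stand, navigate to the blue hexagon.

turn right 39°, forward 6.8 m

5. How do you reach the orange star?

turn right 111°, forward 6.9 m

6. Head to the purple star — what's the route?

turn left 165°, forward 8.0 m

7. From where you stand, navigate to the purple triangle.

turn right 131°, forward 5.6 m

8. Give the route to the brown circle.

turn right 29°, forward 5.1 m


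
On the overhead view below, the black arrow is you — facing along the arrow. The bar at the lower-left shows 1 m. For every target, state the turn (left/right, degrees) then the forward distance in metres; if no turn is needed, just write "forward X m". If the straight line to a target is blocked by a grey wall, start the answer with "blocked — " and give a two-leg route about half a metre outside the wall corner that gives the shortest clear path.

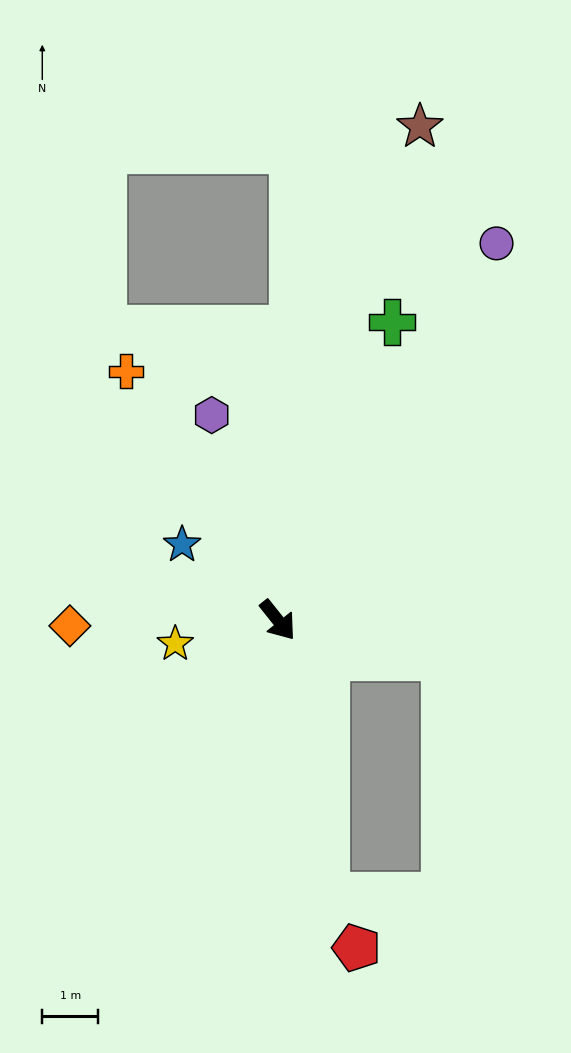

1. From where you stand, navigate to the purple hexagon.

turn left 159°, forward 3.9 m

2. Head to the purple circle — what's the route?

turn left 111°, forward 7.8 m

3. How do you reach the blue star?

turn right 167°, forward 2.2 m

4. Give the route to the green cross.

turn left 121°, forward 5.7 m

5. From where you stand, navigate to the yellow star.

turn right 116°, forward 1.9 m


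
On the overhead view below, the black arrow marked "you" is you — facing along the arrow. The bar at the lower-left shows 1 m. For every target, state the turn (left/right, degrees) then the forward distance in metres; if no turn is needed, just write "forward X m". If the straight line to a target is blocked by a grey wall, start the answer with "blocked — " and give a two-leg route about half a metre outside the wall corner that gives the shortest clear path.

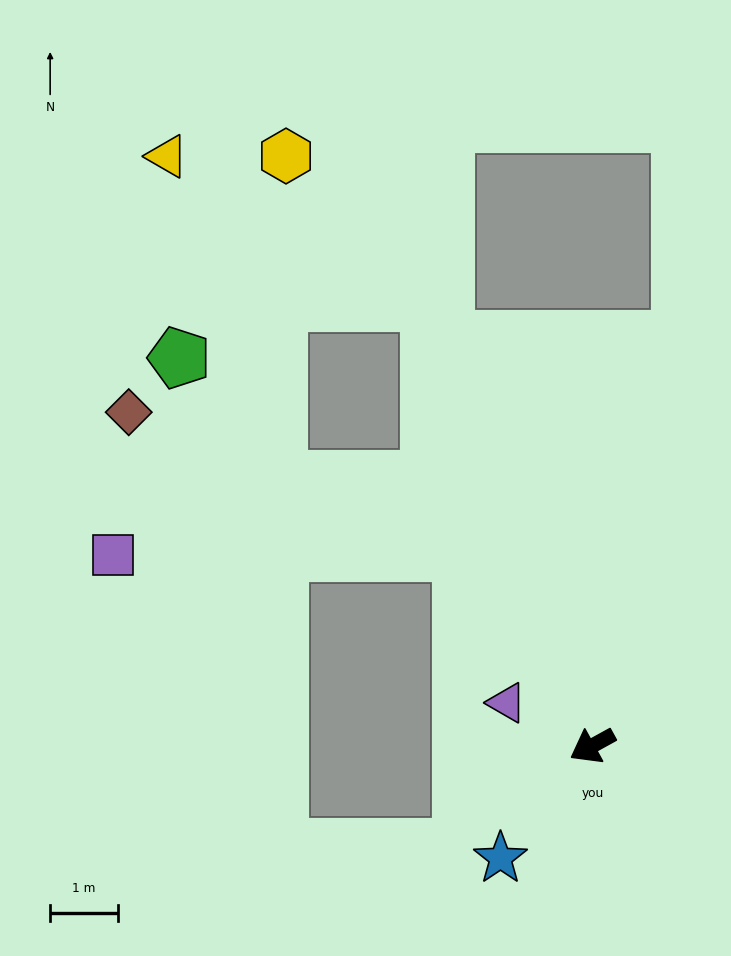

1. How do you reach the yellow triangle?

blocked — turn right 99°, forward 7.0 m, then turn left 41°, forward 4.5 m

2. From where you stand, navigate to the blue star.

turn left 22°, forward 2.2 m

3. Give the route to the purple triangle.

turn right 56°, forward 1.4 m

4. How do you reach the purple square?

blocked — turn right 85°, forward 3.5 m, then turn left 56°, forward 5.2 m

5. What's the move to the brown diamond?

blocked — turn right 85°, forward 3.5 m, then turn left 33°, forward 5.4 m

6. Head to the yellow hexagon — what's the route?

blocked — turn right 99°, forward 7.0 m, then turn left 25°, forward 3.0 m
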